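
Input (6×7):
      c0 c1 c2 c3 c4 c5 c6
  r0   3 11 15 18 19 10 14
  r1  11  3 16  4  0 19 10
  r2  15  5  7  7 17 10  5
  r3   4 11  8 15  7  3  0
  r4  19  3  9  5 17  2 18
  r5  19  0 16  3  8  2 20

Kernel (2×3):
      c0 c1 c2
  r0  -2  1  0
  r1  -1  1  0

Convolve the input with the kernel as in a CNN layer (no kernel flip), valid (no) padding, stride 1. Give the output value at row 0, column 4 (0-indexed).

-9

The receptive field on the input at this output position is [19 10 14 / 0 19 10]. Elementwise product with the kernel and sum: 19·-2 + 10·1 + 0·-1 + 19·1.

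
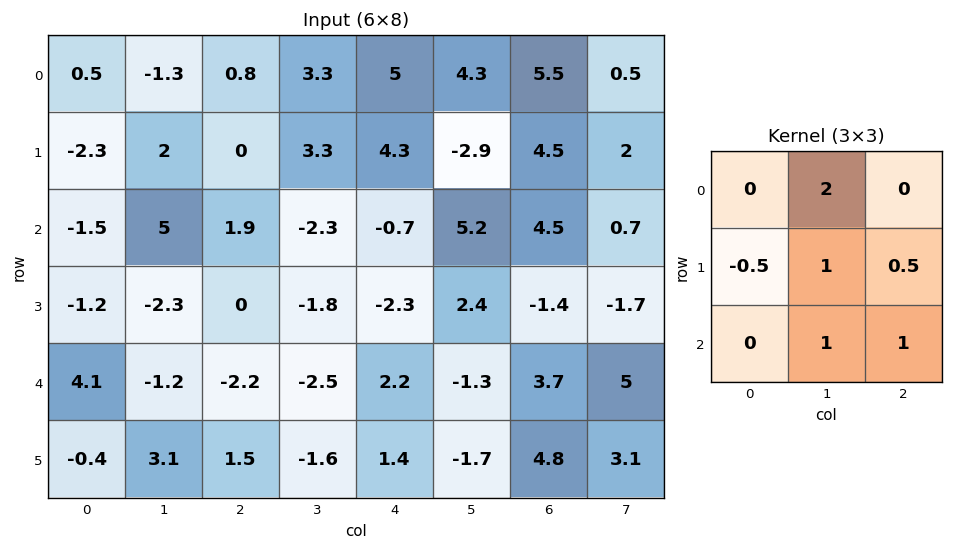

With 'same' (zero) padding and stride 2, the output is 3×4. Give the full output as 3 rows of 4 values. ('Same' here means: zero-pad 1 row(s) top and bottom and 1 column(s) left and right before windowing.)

Output[0,0]: The receptive field on the zero-padded input at this output position is [0 0 0 / 0 0.5 -1.3 / 0 -2.3 2]. Elementwise product with the kernel and sum: 0·2 + 0·-0.5 + 0.5·1 + -1.3·0.5 + -2.3·1 + 2·1.
Output[0,1]: The receptive field on the zero-padded input at this output position is [0 0 0 / -1.3 0.8 3.3 / 2 0 3.3]. Elementwise product with the kernel and sum: 0·2 + -1.3·-0.5 + 0.8·1 + 3.3·0.5 + 0·1 + 3.3·1.

-0.45 6.4 6.9 10.1
-7.1 -3.55 11.75 8.15
3.8 -2.95 -2.1 11.95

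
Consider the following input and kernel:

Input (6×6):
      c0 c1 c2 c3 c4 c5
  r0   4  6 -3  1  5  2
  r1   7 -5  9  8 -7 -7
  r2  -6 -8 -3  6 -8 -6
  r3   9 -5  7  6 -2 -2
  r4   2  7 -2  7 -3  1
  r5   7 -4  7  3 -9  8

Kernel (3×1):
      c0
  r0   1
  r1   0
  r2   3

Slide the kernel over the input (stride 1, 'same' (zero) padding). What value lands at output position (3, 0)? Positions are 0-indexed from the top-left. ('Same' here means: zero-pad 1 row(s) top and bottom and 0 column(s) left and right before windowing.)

0

The receptive field on the zero-padded input at this output position is [-6 / 9 / 2]. Elementwise product with the kernel and sum: -6·1 + 2·3.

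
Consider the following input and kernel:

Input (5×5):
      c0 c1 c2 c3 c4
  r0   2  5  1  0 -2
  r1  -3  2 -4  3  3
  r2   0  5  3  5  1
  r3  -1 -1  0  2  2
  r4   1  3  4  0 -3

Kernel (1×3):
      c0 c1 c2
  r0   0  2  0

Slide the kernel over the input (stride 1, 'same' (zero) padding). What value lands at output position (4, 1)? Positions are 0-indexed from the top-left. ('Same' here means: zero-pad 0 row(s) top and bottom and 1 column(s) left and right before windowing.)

The receptive field on the zero-padded input at this output position is [1 3 4]. Elementwise product with the kernel and sum: 3·2.

6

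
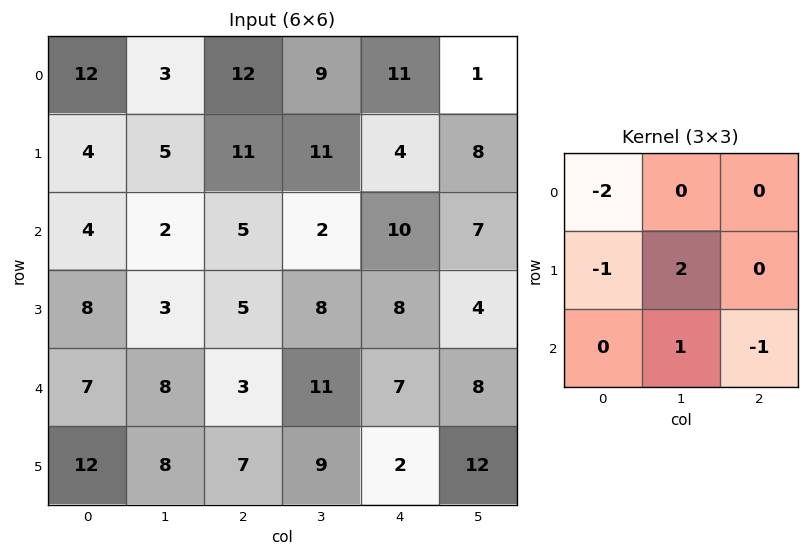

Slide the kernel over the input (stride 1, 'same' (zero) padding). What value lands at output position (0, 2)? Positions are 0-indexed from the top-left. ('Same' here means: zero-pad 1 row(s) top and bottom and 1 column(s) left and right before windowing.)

21

The receptive field on the zero-padded input at this output position is [0 0 0 / 3 12 9 / 5 11 11]. Elementwise product with the kernel and sum: 0·-2 + 3·-1 + 12·2 + 11·1 + 11·-1.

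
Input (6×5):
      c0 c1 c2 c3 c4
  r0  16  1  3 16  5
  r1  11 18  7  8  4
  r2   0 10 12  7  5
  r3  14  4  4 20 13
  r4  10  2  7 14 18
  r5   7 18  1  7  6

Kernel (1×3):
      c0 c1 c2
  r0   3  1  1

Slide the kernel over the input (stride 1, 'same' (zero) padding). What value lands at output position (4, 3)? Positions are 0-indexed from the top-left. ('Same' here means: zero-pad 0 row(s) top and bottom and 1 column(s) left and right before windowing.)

53

The receptive field on the zero-padded input at this output position is [7 14 18]. Elementwise product with the kernel and sum: 7·3 + 14·1 + 18·1.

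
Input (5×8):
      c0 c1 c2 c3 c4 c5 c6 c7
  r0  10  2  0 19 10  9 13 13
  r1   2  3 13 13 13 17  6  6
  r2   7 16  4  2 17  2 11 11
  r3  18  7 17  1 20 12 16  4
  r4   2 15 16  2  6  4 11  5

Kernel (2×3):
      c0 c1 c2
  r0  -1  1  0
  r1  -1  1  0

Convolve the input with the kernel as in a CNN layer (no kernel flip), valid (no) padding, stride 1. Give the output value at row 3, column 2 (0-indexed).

The receptive field on the input at this output position is [17 1 20 / 16 2 6]. Elementwise product with the kernel and sum: 17·-1 + 1·1 + 16·-1 + 2·1.

-30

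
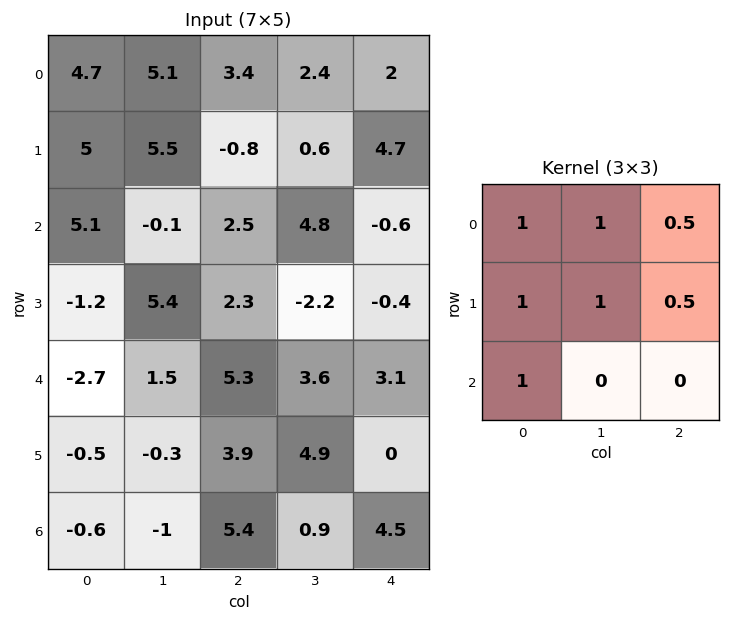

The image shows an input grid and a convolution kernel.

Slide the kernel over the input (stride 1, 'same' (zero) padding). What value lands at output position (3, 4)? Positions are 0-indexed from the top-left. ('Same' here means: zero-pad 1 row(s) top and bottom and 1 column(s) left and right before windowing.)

The receptive field on the zero-padded input at this output position is [4.8 -0.6 0 / -2.2 -0.4 0 / 3.6 3.1 0]. Elementwise product with the kernel and sum: 4.8·1 + -0.6·1 + 0·0.5 + -2.2·1 + -0.4·1 + 0·0.5 + 3.6·1.

5.2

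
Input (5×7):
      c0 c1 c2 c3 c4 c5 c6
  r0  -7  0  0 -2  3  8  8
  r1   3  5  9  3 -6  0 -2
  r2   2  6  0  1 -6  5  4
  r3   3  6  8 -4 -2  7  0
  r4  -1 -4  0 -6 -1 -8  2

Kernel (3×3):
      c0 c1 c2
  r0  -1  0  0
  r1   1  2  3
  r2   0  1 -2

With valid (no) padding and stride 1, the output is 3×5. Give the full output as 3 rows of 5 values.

Output[0,0]: The receptive field on the input at this output position is [-7 0 0 / 3 5 9 / 2 6 0]. Elementwise product with the kernel and sum: -7·-1 + 3·1 + 5·2 + 9·3 + 6·1 + 0·-2.

53 30 10 -23 -18
1 20 -25 -15 29
33 16 -10 27 6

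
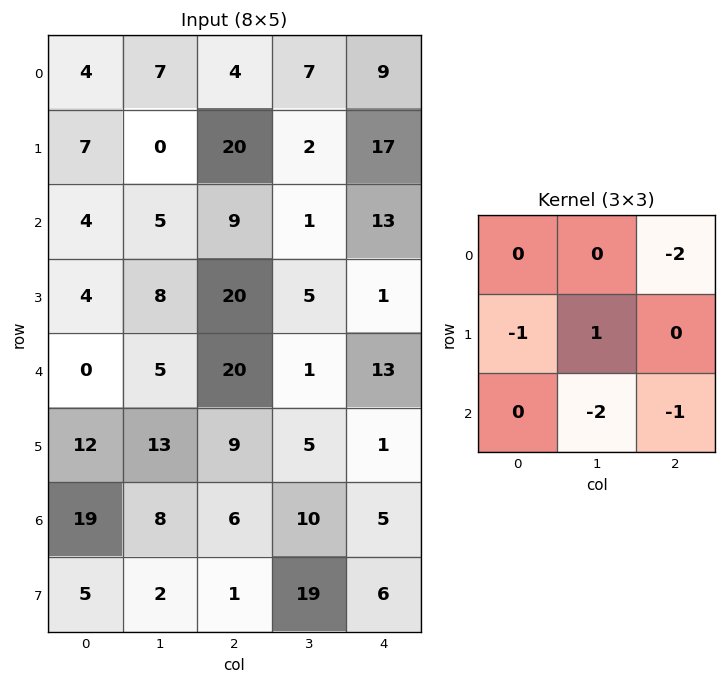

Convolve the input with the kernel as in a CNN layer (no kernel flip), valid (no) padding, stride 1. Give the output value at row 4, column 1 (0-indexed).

The receptive field on the input at this output position is [5 20 1 / 13 9 5 / 8 6 10]. Elementwise product with the kernel and sum: 1·-2 + 13·-1 + 9·1 + 6·-2 + 10·-1.

-28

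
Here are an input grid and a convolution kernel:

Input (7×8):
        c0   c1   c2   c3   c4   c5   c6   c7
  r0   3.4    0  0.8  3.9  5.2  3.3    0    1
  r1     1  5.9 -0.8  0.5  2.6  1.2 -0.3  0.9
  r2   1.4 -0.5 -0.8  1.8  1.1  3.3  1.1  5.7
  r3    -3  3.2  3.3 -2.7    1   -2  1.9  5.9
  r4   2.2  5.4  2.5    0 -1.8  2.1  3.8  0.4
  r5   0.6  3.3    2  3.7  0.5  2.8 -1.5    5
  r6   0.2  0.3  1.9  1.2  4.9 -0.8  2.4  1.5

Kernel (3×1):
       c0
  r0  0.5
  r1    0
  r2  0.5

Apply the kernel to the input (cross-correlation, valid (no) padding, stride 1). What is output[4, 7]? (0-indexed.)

0.95

The receptive field on the input at this output position is [0.4 / 5 / 1.5]. Elementwise product with the kernel and sum: 0.4·0.5 + 1.5·0.5.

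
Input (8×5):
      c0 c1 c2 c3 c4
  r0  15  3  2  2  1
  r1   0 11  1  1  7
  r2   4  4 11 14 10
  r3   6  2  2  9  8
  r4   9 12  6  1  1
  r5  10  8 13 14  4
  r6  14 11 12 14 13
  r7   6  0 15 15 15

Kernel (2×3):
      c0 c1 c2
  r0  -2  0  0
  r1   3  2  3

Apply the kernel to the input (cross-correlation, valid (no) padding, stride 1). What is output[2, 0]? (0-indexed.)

20

The receptive field on the input at this output position is [4 4 11 / 6 2 2]. Elementwise product with the kernel and sum: 4·-2 + 6·3 + 2·2 + 2·3.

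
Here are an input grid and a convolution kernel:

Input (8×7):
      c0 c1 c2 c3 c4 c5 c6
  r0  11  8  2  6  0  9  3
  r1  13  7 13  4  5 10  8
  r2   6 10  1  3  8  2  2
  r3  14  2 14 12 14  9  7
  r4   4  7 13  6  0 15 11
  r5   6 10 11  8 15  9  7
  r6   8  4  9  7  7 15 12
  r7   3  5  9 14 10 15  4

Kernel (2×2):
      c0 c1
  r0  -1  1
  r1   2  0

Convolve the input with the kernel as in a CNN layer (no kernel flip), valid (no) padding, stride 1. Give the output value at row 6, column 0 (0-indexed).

2

The receptive field on the input at this output position is [8 4 / 3 5]. Elementwise product with the kernel and sum: 8·-1 + 4·1 + 3·2.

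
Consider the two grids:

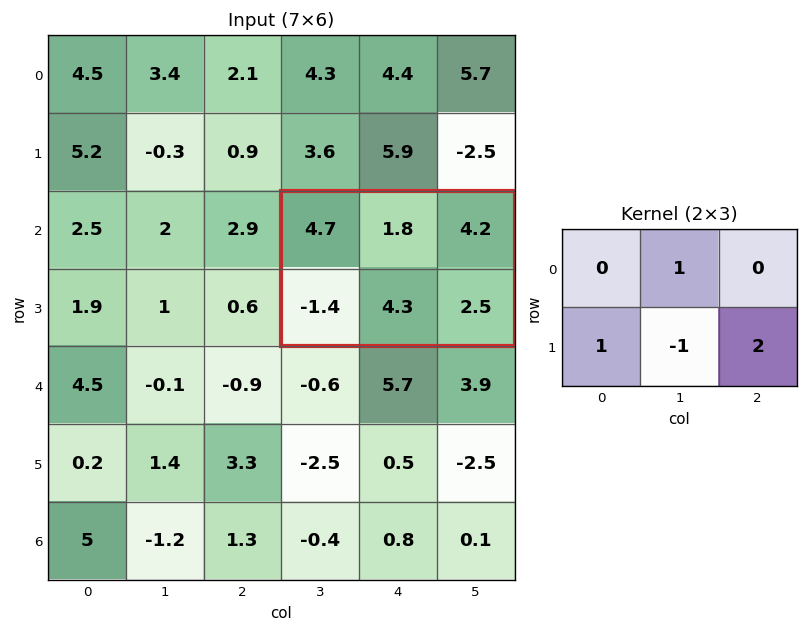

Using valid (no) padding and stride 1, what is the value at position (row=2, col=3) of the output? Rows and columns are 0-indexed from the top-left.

1.1

The receptive field on the input at this output position is [4.7 1.8 4.2 / -1.4 4.3 2.5]. Elementwise product with the kernel and sum: 1.8·1 + -1.4·1 + 4.3·-1 + 2.5·2.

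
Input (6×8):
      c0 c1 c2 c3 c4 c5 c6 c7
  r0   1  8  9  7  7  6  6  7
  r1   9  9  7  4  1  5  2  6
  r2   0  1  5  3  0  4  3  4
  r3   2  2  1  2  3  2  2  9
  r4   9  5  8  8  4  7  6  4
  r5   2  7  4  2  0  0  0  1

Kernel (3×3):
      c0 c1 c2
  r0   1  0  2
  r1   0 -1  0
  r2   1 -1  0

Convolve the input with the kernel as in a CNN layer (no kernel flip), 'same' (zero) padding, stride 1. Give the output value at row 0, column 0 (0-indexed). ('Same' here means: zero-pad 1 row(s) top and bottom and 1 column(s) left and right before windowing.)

The receptive field on the zero-padded input at this output position is [0 0 0 / 0 1 8 / 0 9 9]. Elementwise product with the kernel and sum: 0·1 + 0·2 + 1·-1 + 0·1 + 9·-1.

-10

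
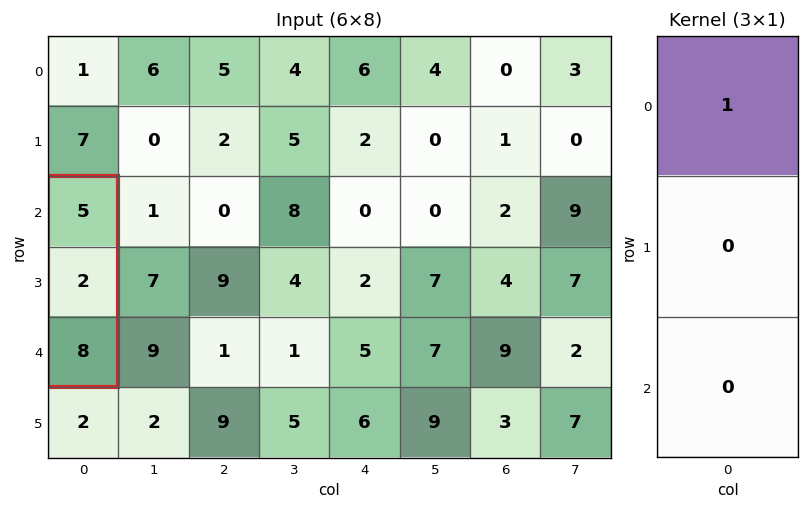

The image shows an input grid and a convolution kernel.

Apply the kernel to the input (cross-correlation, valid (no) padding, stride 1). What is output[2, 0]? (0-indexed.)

The receptive field on the input at this output position is [5 / 2 / 8]. Elementwise product with the kernel and sum: 5·1.

5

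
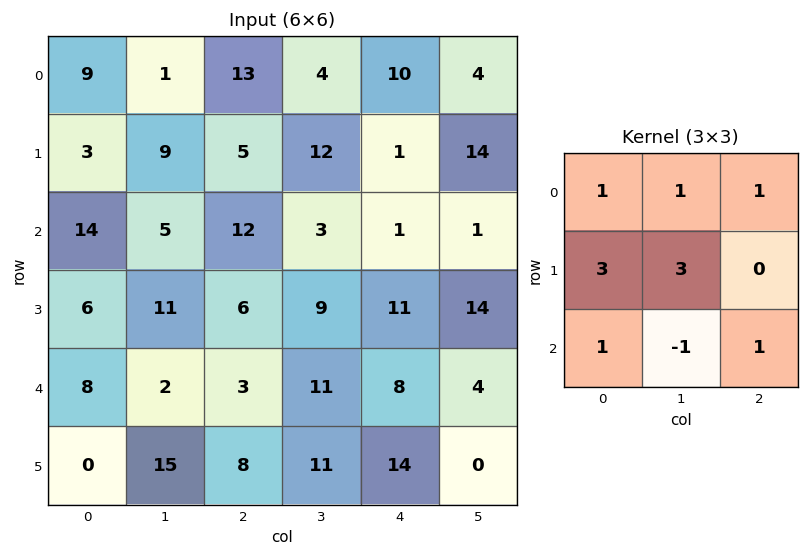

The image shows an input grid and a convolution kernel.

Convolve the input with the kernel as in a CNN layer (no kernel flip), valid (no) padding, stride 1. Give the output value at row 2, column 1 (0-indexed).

The receptive field on the input at this output position is [5 12 3 / 11 6 9 / 2 3 11]. Elementwise product with the kernel and sum: 5·1 + 12·1 + 3·1 + 11·3 + 6·3 + 2·1 + 3·-1 + 11·1.

81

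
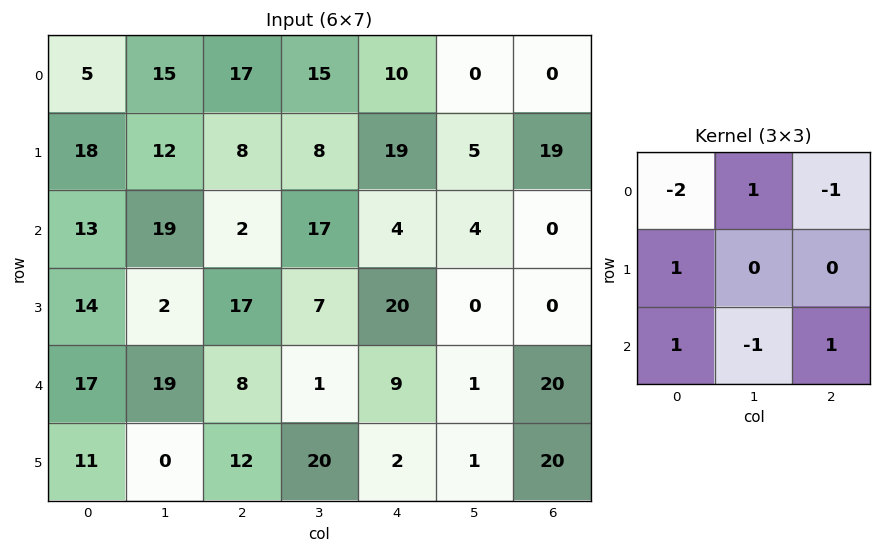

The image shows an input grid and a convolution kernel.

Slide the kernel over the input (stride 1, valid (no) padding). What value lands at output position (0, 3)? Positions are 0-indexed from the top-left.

The receptive field on the input at this output position is [15 10 0 / 8 19 5 / 17 4 4]. Elementwise product with the kernel and sum: 15·-2 + 10·1 + 0·-1 + 8·1 + 17·1 + 4·-1 + 4·1.

5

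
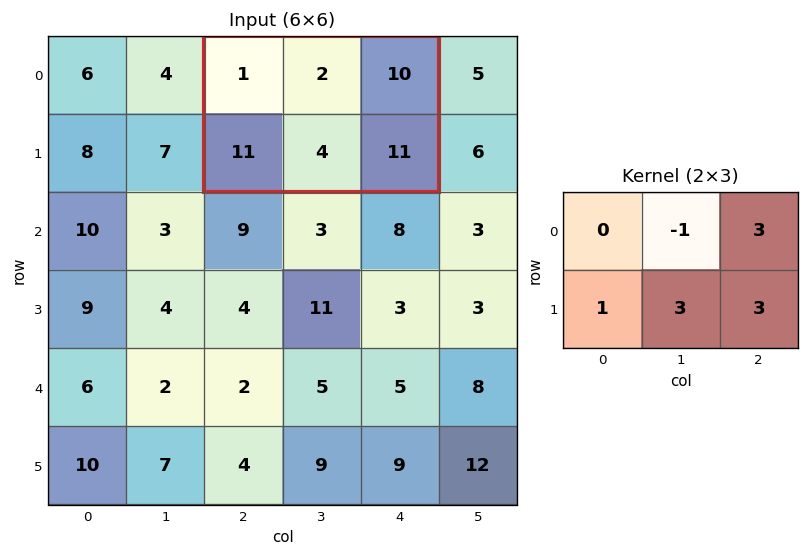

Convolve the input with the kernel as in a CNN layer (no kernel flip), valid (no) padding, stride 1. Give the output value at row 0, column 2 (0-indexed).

The receptive field on the input at this output position is [1 2 10 / 11 4 11]. Elementwise product with the kernel and sum: 2·-1 + 10·3 + 11·1 + 4·3 + 11·3.

84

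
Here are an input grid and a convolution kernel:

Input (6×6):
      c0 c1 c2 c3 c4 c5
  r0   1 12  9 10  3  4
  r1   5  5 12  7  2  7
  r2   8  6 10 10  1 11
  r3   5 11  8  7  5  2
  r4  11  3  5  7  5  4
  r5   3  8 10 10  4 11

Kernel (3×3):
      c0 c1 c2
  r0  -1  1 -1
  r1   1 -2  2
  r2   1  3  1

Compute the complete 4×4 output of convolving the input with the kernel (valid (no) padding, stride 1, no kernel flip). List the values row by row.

Output[0,0]: The receptive field on the input at this output position is [1 12 9 / 5 5 12 / 8 6 10]. Elementwise product with the kernel and sum: 1·-1 + 12·1 + 9·-1 + 5·1 + 5·-2 + 12·2 + 8·1 + 6·3 + 10·1.
Output[0,1]: The receptive field on the input at this output position is [12 9 10 / 5 12 7 / 6 10 10]. Elementwise product with the kernel and sum: 12·-1 + 9·1 + 10·-1 + 5·1 + 12·-2 + 7·2 + 6·1 + 10·3 + 10·1.

57 28 41 30
50 48 19 42
12 28 34 7
50 45 39 34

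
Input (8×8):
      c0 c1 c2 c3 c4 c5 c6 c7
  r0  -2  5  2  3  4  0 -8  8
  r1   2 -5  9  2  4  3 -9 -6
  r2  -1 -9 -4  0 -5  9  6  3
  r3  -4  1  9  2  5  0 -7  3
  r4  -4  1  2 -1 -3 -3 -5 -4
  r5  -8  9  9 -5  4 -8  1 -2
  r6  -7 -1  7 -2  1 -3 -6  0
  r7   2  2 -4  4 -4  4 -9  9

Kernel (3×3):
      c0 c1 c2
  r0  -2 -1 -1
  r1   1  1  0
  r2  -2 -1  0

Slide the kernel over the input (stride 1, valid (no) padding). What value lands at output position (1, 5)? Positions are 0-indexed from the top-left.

31

The receptive field on the input at this output position is [3 -9 -6 / 9 6 3 / 0 -7 3]. Elementwise product with the kernel and sum: 3·-2 + -9·-1 + -6·-1 + 9·1 + 6·1 + 0·-2 + -7·-1.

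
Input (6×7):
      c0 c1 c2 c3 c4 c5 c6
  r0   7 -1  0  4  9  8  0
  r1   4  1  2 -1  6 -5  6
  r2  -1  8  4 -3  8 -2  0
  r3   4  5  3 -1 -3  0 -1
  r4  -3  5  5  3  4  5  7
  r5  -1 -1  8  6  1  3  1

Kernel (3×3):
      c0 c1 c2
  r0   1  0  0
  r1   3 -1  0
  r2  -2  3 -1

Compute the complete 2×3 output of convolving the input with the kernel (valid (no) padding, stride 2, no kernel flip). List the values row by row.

40 -18 10
22 9 -1

Output[0,0]: The receptive field on the input at this output position is [7 -1 0 / 4 1 2 / -1 8 4]. Elementwise product with the kernel and sum: 7·1 + 4·3 + 1·-1 + -1·-2 + 8·3 + 4·-1.
Output[0,1]: The receptive field on the input at this output position is [0 4 9 / 2 -1 6 / 4 -3 8]. Elementwise product with the kernel and sum: 0·1 + 2·3 + -1·-1 + 4·-2 + -3·3 + 8·-1.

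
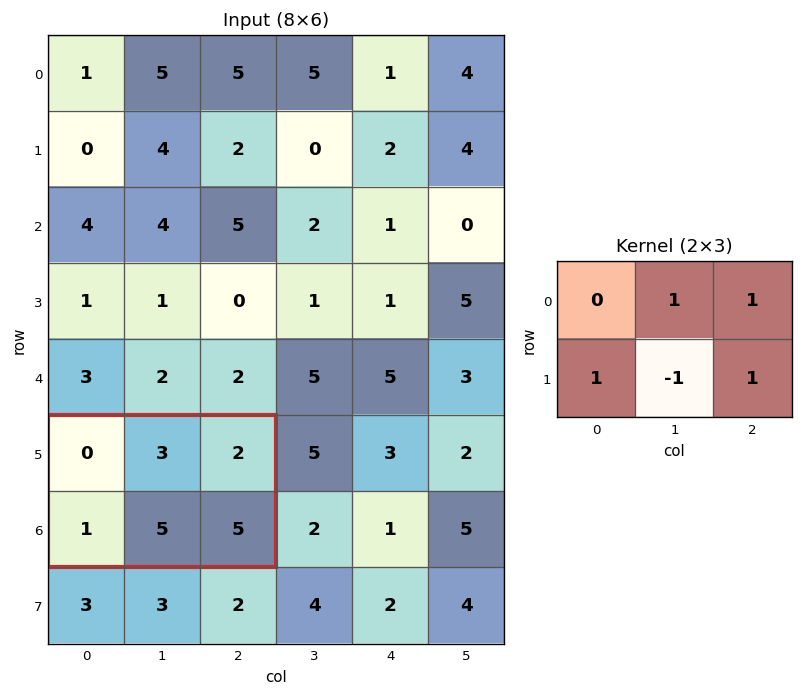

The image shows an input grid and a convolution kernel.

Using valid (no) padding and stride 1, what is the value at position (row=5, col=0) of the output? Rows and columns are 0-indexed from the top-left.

The receptive field on the input at this output position is [0 3 2 / 1 5 5]. Elementwise product with the kernel and sum: 3·1 + 2·1 + 1·1 + 5·-1 + 5·1.

6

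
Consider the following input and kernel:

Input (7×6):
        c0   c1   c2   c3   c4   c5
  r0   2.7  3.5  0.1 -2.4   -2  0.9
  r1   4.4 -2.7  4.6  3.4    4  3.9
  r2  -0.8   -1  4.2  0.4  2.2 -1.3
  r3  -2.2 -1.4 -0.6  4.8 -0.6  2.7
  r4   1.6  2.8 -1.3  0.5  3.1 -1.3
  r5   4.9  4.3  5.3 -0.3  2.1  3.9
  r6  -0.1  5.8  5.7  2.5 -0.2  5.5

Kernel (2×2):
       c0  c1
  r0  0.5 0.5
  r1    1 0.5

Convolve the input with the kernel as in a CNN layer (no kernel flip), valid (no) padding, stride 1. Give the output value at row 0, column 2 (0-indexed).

The receptive field on the input at this output position is [0.1 -2.4 / 4.6 3.4]. Elementwise product with the kernel and sum: 0.1·0.5 + -2.4·0.5 + 4.6·1 + 3.4·0.5.

5.15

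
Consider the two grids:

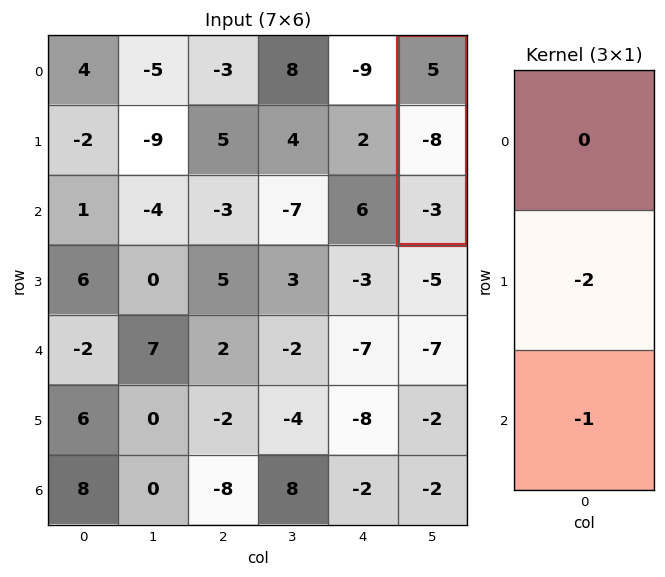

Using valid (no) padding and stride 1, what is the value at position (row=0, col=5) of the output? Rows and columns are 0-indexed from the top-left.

19

The receptive field on the input at this output position is [5 / -8 / -3]. Elementwise product with the kernel and sum: -8·-2 + -3·-1.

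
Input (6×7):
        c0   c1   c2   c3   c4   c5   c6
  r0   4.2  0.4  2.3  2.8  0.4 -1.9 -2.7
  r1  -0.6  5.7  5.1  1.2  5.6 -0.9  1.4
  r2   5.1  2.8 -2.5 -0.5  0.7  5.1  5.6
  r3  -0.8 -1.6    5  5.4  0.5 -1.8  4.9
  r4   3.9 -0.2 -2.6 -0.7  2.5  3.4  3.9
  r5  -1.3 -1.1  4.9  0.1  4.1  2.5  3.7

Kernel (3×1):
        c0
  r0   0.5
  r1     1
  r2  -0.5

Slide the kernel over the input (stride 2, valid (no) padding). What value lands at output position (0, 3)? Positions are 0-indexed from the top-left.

-2.75

The receptive field on the input at this output position is [-2.7 / 1.4 / 5.6]. Elementwise product with the kernel and sum: -2.7·0.5 + 1.4·1 + 5.6·-0.5.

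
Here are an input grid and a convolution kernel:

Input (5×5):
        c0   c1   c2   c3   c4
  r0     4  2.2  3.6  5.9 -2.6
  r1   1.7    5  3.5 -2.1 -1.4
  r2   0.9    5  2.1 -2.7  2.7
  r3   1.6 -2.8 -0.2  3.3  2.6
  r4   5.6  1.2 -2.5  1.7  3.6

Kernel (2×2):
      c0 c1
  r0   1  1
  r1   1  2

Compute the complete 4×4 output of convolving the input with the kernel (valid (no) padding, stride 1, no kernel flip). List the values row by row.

17.9 17.8 8.8 -1.6
17.6 17.7 -1.9 -0.8
1.9 3.9 5.8 8.5
6.8 -6.8 4 14.8

Output[0,0]: The receptive field on the input at this output position is [4 2.2 / 1.7 5]. Elementwise product with the kernel and sum: 4·1 + 2.2·1 + 1.7·1 + 5·2.
Output[0,1]: The receptive field on the input at this output position is [2.2 3.6 / 5 3.5]. Elementwise product with the kernel and sum: 2.2·1 + 3.6·1 + 5·1 + 3.5·2.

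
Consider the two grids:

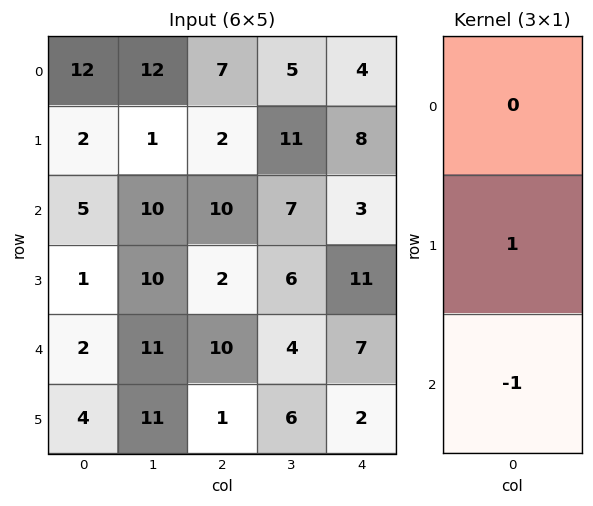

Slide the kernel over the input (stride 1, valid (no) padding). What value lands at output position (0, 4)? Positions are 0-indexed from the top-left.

The receptive field on the input at this output position is [4 / 8 / 3]. Elementwise product with the kernel and sum: 8·1 + 3·-1.

5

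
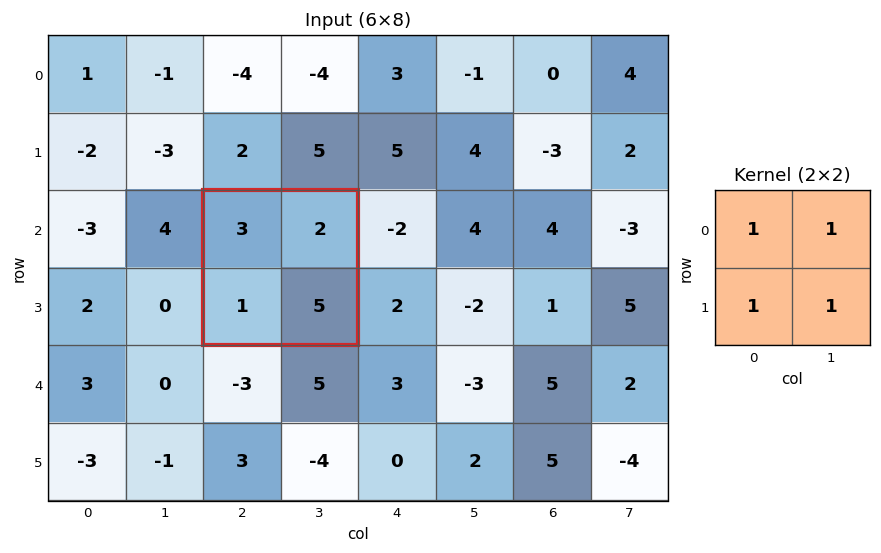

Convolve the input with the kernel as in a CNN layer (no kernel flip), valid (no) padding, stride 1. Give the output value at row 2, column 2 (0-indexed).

The receptive field on the input at this output position is [3 2 / 1 5]. Elementwise product with the kernel and sum: 3·1 + 2·1 + 1·1 + 5·1.

11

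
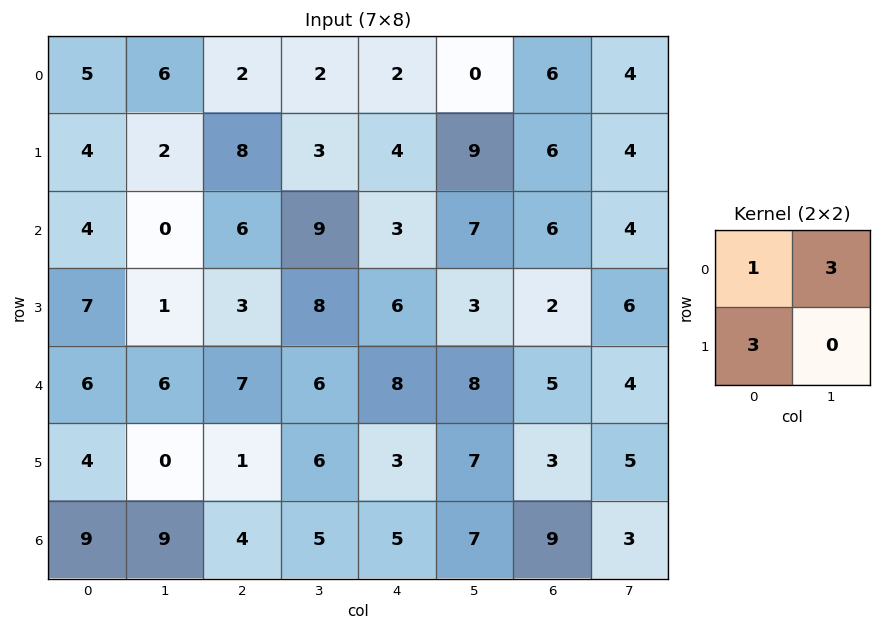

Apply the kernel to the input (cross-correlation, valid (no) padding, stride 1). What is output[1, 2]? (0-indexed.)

The receptive field on the input at this output position is [8 3 / 6 9]. Elementwise product with the kernel and sum: 8·1 + 3·3 + 6·3.

35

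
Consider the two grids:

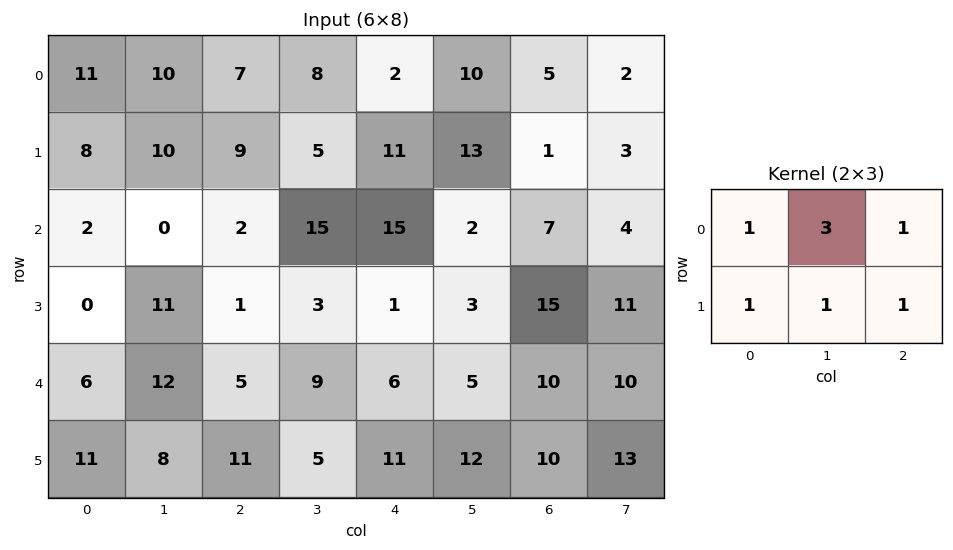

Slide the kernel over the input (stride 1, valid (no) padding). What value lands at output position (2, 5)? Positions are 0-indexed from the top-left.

The receptive field on the input at this output position is [2 7 4 / 3 15 11]. Elementwise product with the kernel and sum: 2·1 + 7·3 + 4·1 + 3·1 + 15·1 + 11·1.

56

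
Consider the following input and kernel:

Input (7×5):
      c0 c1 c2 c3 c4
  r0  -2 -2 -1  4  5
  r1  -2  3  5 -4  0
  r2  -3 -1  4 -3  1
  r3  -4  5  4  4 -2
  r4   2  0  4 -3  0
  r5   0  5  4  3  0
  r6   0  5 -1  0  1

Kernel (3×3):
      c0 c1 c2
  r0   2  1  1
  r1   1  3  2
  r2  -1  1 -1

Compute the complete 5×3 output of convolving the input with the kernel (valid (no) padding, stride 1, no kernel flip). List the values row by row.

Output[0,0]: The receptive field on the input at this output position is [-2 -2 -1 / -2 3 5 / -3 -1 4]. Elementwise product with the kernel and sum: -2·2 + -2·1 + -1·1 + -2·1 + 3·3 + 5·2 + -3·-1 + -1·1 + 4·-1.

8 17 -8
11 7 5
10 31 11
12 20 4
37 18 18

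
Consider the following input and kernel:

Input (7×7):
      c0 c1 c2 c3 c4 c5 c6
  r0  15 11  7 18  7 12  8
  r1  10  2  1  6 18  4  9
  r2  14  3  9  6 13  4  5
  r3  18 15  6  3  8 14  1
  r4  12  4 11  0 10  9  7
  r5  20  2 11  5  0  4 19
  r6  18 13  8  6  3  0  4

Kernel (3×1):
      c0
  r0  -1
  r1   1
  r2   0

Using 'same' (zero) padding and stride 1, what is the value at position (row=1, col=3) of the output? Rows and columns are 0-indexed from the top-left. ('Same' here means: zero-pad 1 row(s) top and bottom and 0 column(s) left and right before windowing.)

The receptive field on the zero-padded input at this output position is [18 / 6 / 6]. Elementwise product with the kernel and sum: 18·-1 + 6·1.

-12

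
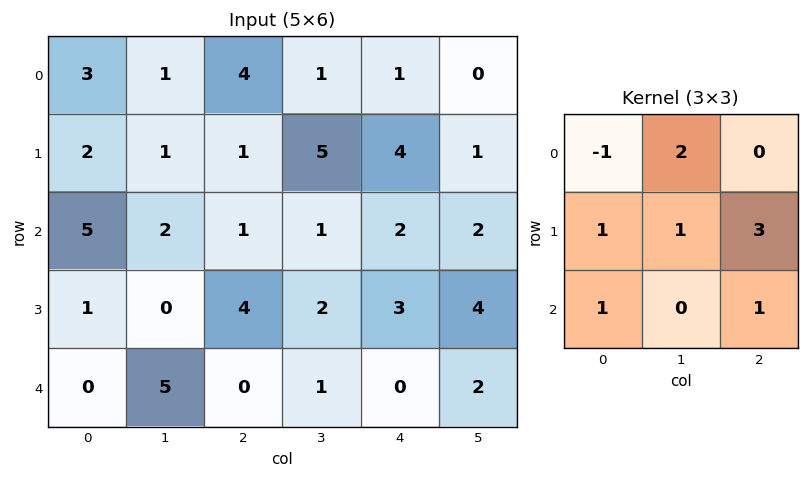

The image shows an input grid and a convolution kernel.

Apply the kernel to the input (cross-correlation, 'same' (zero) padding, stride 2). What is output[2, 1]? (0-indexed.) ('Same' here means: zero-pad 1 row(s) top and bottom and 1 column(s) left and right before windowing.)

16

The receptive field on the zero-padded input at this output position is [0 4 2 / 5 0 1 / 0 0 0]. Elementwise product with the kernel and sum: 0·-1 + 4·2 + 5·1 + 0·1 + 1·3 + 0·1 + 0·1.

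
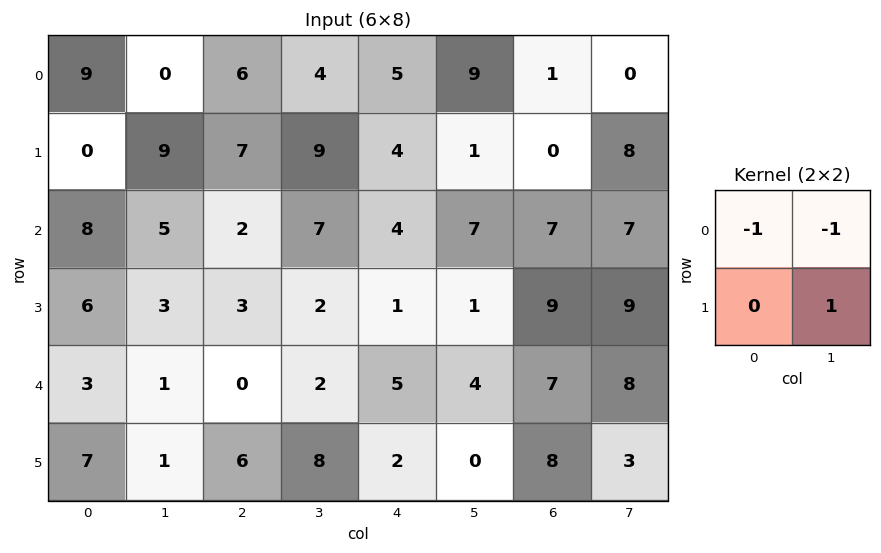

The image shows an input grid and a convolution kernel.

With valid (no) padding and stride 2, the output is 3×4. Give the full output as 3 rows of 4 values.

Output[0,0]: The receptive field on the input at this output position is [9 0 / 0 9]. Elementwise product with the kernel and sum: 9·-1 + 0·-1 + 9·1.

0 -1 -13 7
-10 -7 -10 -5
-3 6 -9 -12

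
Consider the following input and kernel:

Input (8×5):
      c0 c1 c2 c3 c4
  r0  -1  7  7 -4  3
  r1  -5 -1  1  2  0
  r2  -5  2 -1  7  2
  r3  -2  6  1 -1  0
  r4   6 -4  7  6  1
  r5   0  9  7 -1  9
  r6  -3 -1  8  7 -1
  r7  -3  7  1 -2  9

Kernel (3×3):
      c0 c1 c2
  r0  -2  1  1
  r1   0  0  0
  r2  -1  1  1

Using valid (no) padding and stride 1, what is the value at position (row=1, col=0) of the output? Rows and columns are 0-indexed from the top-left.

19

The receptive field on the input at this output position is [-5 -1 1 / -5 2 -1 / -2 6 1]. Elementwise product with the kernel and sum: -5·-2 + -1·1 + 1·1 + -2·-1 + 6·1 + 1·1.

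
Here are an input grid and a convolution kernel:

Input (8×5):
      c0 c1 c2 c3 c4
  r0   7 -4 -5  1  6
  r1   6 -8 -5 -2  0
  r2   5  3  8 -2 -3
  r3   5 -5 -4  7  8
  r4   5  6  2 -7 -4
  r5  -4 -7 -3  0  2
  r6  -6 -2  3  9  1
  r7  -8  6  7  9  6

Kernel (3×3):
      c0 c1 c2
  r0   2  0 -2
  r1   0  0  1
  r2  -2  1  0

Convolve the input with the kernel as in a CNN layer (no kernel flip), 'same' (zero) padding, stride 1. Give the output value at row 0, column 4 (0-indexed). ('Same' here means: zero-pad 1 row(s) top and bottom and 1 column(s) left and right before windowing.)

4

The receptive field on the zero-padded input at this output position is [0 0 0 / 1 6 0 / -2 0 0]. Elementwise product with the kernel and sum: 0·2 + 0·-2 + 0·1 + -2·-2 + 0·1.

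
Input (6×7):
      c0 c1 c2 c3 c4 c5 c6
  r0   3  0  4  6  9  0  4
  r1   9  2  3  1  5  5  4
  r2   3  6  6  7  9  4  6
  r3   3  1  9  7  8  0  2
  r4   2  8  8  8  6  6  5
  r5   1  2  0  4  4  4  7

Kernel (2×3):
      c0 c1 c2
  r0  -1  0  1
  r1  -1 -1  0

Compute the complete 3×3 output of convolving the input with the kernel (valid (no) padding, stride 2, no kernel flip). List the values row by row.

-10 1 -15
-1 -13 -11
3 -6 -9

Output[0,0]: The receptive field on the input at this output position is [3 0 4 / 9 2 3]. Elementwise product with the kernel and sum: 3·-1 + 4·1 + 9·-1 + 2·-1.
Output[0,1]: The receptive field on the input at this output position is [4 6 9 / 3 1 5]. Elementwise product with the kernel and sum: 4·-1 + 9·1 + 3·-1 + 1·-1.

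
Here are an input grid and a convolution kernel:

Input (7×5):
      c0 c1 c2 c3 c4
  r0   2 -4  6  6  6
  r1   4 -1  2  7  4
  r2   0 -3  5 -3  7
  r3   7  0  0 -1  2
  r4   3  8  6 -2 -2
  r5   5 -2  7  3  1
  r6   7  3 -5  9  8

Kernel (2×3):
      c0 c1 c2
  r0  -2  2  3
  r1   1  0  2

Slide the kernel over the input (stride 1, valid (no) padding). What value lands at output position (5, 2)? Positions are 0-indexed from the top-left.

6

The receptive field on the input at this output position is [7 3 1 / -5 9 8]. Elementwise product with the kernel and sum: 7·-2 + 3·2 + 1·3 + -5·1 + 8·2.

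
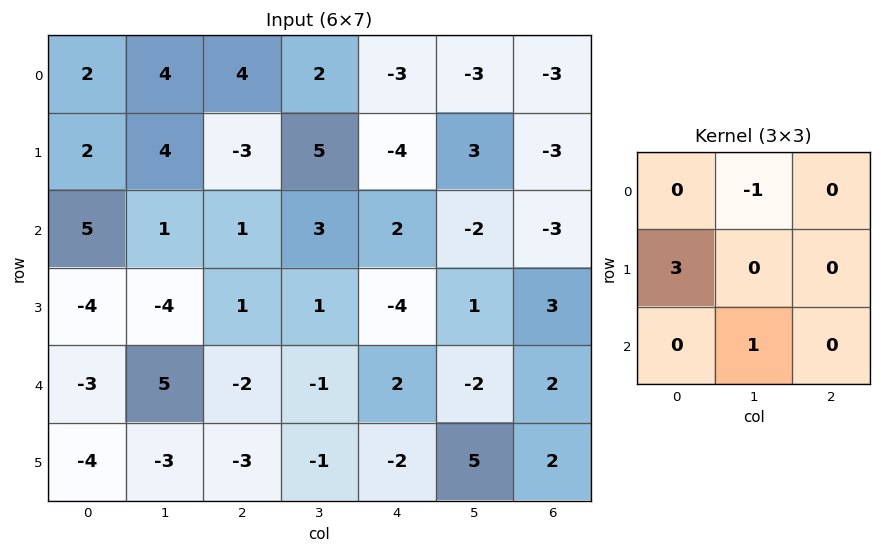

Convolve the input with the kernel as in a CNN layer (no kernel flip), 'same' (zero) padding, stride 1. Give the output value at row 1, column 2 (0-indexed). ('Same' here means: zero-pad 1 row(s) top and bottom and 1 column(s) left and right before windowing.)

9

The receptive field on the zero-padded input at this output position is [4 4 2 / 4 -3 5 / 1 1 3]. Elementwise product with the kernel and sum: 4·-1 + 4·3 + 1·1.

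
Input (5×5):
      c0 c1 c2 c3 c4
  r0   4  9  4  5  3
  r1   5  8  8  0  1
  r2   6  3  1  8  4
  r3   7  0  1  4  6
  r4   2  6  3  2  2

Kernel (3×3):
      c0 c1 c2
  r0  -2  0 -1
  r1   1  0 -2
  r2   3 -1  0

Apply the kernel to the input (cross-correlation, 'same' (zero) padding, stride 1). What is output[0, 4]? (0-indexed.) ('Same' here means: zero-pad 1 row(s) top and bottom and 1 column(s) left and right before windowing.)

4

The receptive field on the zero-padded input at this output position is [0 0 0 / 5 3 0 / 0 1 0]. Elementwise product with the kernel and sum: 0·-2 + 0·-1 + 5·1 + 0·-2 + 0·3 + 1·-1.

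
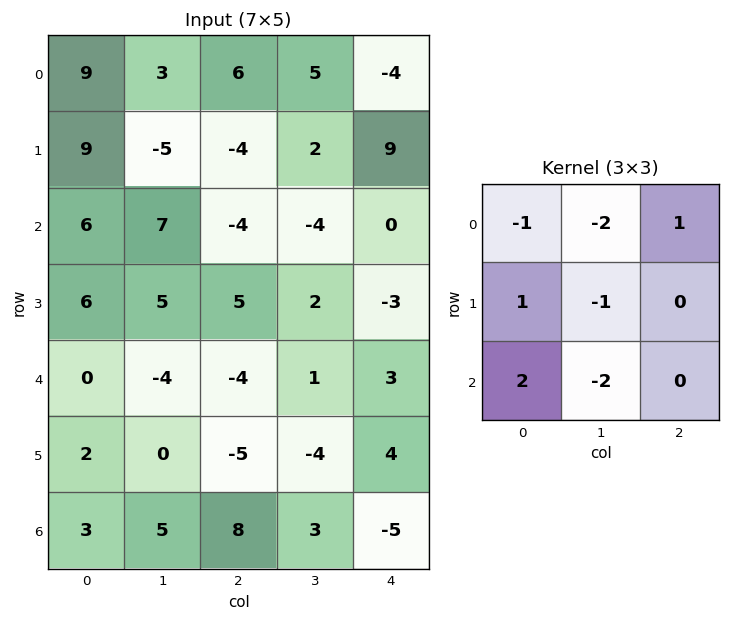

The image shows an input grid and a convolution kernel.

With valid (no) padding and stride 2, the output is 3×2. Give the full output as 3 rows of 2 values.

3 -26
-15 5
2 14

Output[0,0]: The receptive field on the input at this output position is [9 3 6 / 9 -5 -4 / 6 7 -4]. Elementwise product with the kernel and sum: 9·-1 + 3·-2 + 6·1 + 9·1 + -5·-1 + 6·2 + 7·-2.
Output[0,1]: The receptive field on the input at this output position is [6 5 -4 / -4 2 9 / -4 -4 0]. Elementwise product with the kernel and sum: 6·-1 + 5·-2 + -4·1 + -4·1 + 2·-1 + -4·2 + -4·-2.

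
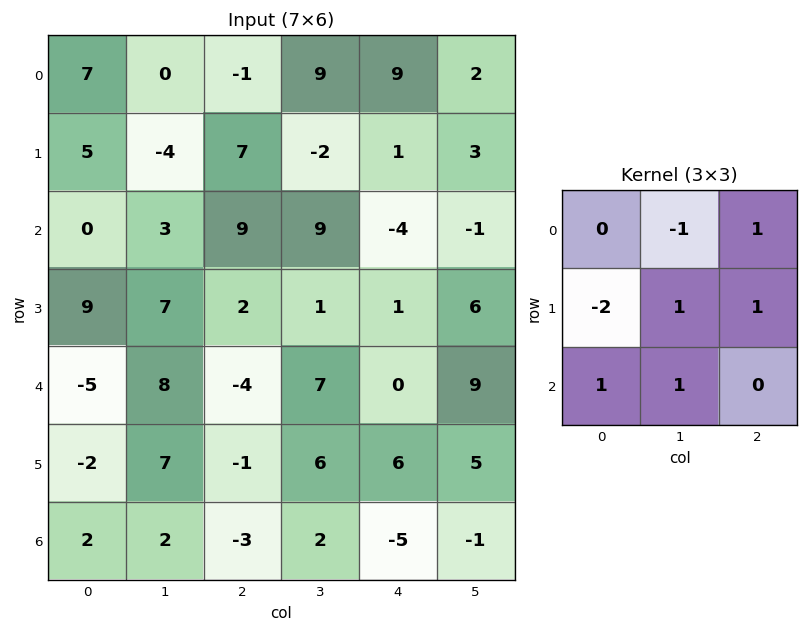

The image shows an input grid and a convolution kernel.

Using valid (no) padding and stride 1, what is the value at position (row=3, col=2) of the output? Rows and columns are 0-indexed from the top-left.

20

The receptive field on the input at this output position is [2 1 1 / -4 7 0 / -1 6 6]. Elementwise product with the kernel and sum: 1·-1 + 1·1 + -4·-2 + 7·1 + 0·1 + -1·1 + 6·1.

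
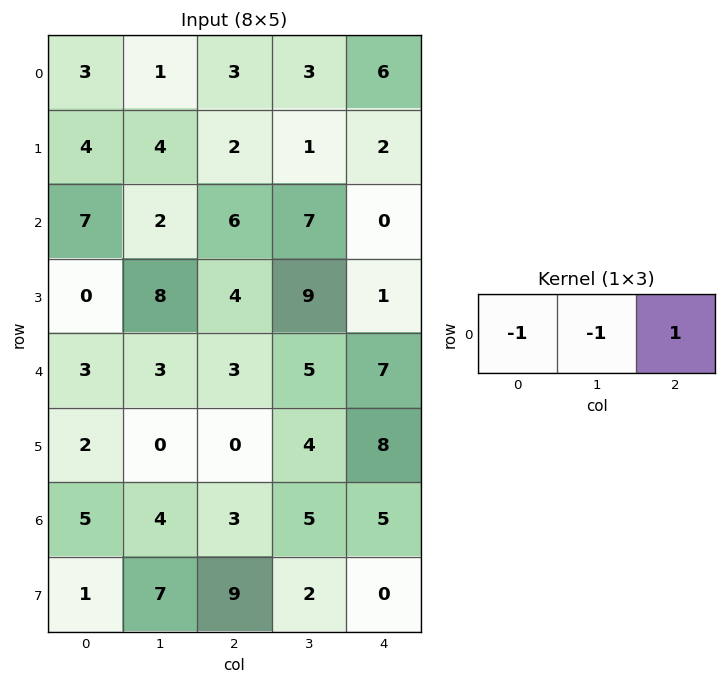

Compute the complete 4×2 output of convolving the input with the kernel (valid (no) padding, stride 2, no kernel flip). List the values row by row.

-1 0
-3 -13
-3 -1
-6 -3

Output[0,0]: The receptive field on the input at this output position is [3 1 3]. Elementwise product with the kernel and sum: 3·-1 + 1·-1 + 3·1.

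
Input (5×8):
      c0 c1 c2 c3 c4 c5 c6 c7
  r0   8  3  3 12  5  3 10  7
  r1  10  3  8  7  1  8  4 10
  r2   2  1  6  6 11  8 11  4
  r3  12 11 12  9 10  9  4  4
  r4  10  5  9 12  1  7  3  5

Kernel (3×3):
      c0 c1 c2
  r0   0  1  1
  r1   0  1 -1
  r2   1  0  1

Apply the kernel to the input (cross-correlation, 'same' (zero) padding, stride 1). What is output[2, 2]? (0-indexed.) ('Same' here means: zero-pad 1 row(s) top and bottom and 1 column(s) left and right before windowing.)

The receptive field on the zero-padded input at this output position is [3 8 7 / 1 6 6 / 11 12 9]. Elementwise product with the kernel and sum: 8·1 + 7·1 + 6·1 + 6·-1 + 11·1 + 9·1.

35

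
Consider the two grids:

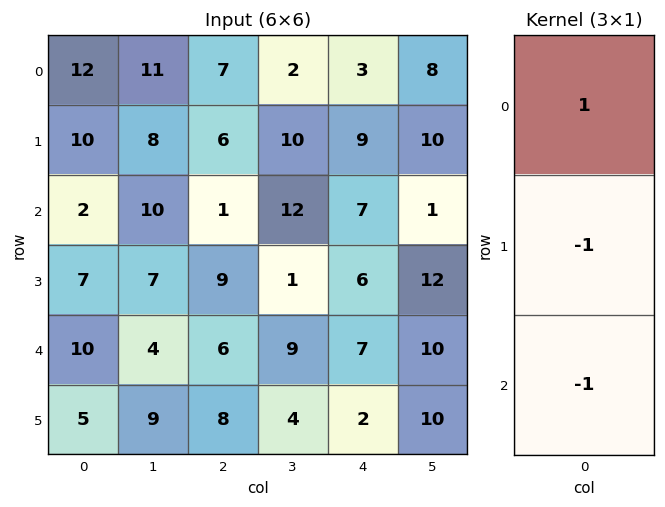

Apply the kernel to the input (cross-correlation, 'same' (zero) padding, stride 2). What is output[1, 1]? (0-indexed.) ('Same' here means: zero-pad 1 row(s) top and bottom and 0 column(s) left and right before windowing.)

The receptive field on the zero-padded input at this output position is [6 / 1 / 9]. Elementwise product with the kernel and sum: 6·1 + 1·-1 + 9·-1.

-4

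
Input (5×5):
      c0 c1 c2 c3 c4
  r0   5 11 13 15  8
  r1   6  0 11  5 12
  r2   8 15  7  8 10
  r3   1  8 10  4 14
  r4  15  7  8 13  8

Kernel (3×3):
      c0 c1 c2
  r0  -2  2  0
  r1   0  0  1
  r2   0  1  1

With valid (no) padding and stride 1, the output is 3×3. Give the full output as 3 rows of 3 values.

45 24 34
13 44 16
39 9 37

Output[0,0]: The receptive field on the input at this output position is [5 11 13 / 6 0 11 / 8 15 7]. Elementwise product with the kernel and sum: 5·-2 + 11·2 + 11·1 + 15·1 + 7·1.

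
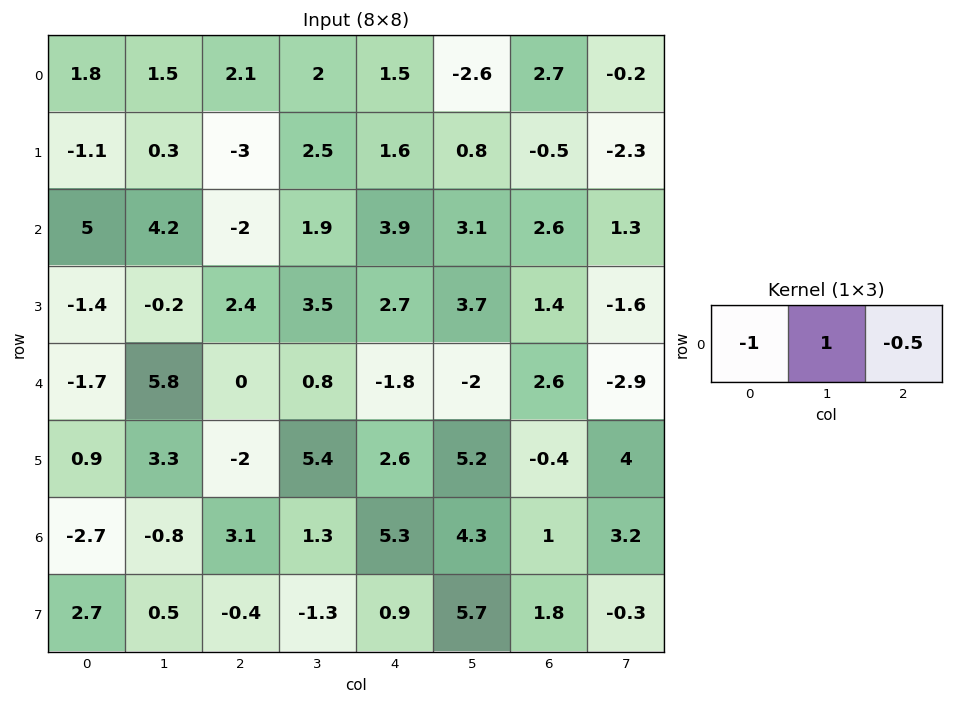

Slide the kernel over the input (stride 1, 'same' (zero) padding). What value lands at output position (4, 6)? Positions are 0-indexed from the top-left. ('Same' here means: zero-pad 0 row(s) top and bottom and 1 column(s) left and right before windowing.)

6.05

The receptive field on the zero-padded input at this output position is [-2 2.6 -2.9]. Elementwise product with the kernel and sum: -2·-1 + 2.6·1 + -2.9·-0.5.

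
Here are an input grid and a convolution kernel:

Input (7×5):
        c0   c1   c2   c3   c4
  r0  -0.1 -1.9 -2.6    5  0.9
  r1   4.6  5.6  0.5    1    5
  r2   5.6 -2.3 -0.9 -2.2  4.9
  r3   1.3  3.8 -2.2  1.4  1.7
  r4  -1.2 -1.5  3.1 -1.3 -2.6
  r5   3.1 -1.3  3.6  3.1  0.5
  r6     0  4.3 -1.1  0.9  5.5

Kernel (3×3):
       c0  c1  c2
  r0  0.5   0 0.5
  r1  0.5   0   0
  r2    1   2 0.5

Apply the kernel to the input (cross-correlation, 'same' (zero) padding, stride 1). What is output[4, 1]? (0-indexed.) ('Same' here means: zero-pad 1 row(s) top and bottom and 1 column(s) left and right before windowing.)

The receptive field on the zero-padded input at this output position is [1.3 3.8 -2.2 / -1.2 -1.5 3.1 / 3.1 -1.3 3.6]. Elementwise product with the kernel and sum: 1.3·0.5 + -2.2·0.5 + -1.2·0.5 + 3.1·1 + -1.3·2 + 3.6·0.5.

1.25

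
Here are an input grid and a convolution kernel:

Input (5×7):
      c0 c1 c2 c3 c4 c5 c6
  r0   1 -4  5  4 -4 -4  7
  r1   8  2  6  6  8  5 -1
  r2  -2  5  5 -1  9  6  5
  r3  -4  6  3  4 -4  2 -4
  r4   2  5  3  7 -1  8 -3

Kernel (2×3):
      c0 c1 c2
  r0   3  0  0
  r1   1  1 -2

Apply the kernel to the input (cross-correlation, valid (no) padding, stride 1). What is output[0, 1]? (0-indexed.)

The receptive field on the input at this output position is [-4 5 4 / 2 6 6]. Elementwise product with the kernel and sum: -4·3 + 2·1 + 6·1 + 6·-2.

-16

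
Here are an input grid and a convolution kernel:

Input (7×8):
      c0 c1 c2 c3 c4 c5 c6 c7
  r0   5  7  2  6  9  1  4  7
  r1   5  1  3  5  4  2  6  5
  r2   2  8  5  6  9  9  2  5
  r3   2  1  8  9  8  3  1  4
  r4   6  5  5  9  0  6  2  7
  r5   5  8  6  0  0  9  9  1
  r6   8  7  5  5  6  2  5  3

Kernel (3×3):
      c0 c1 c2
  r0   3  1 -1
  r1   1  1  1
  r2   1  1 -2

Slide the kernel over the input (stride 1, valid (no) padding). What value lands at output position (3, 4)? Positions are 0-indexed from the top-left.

The receptive field on the input at this output position is [8 3 1 / 0 6 2 / 0 9 9]. Elementwise product with the kernel and sum: 8·3 + 3·1 + 1·-1 + 0·1 + 6·1 + 2·1 + 0·1 + 9·1 + 9·-2.

25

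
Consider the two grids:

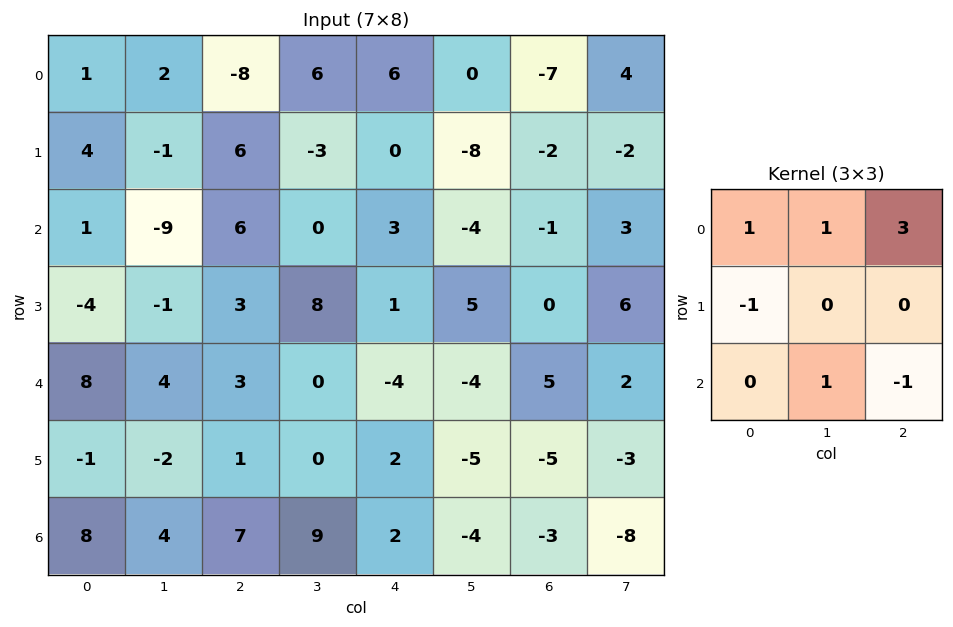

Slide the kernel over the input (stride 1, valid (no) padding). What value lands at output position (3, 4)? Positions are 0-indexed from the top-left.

The receptive field on the input at this output position is [1 5 0 / -4 -4 5 / 2 -5 -5]. Elementwise product with the kernel and sum: 1·1 + 5·1 + 0·3 + -4·-1 + -5·1 + -5·-1.

10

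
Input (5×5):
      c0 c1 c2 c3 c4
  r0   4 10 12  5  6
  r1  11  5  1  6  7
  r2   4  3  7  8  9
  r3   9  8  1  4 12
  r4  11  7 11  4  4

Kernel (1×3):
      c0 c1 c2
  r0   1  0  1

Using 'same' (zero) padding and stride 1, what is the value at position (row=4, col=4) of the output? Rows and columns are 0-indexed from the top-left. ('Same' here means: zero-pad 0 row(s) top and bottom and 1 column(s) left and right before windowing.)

4

The receptive field on the zero-padded input at this output position is [4 4 0]. Elementwise product with the kernel and sum: 4·1 + 0·1.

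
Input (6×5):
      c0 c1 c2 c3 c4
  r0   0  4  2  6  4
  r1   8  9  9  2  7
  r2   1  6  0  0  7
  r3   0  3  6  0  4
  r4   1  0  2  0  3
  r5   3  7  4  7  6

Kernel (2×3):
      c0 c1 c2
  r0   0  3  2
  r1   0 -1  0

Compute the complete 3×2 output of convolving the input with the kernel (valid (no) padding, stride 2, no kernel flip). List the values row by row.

7 24
15 14
-3 -1

Output[0,0]: The receptive field on the input at this output position is [0 4 2 / 8 9 9]. Elementwise product with the kernel and sum: 4·3 + 2·2 + 9·-1.
Output[0,1]: The receptive field on the input at this output position is [2 6 4 / 9 2 7]. Elementwise product with the kernel and sum: 6·3 + 4·2 + 2·-1.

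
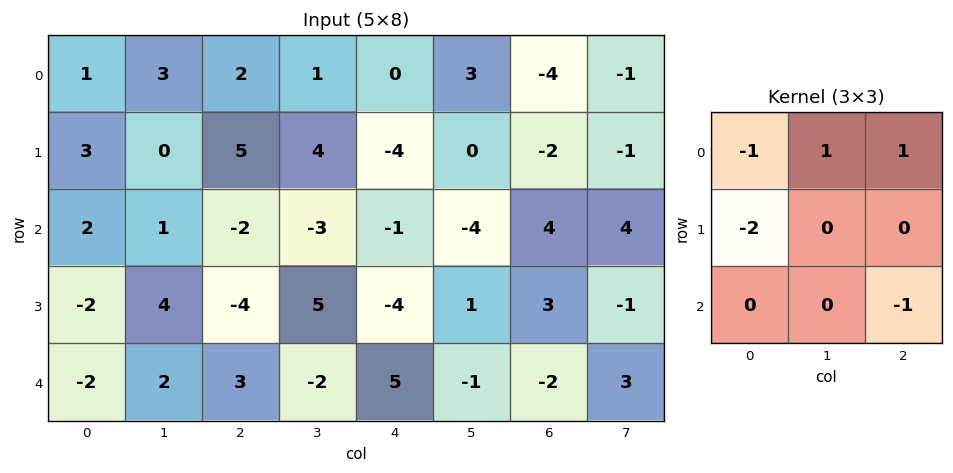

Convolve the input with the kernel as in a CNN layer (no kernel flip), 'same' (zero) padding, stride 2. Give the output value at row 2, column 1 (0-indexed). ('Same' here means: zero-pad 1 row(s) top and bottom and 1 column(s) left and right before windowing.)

The receptive field on the zero-padded input at this output position is [4 -4 5 / 2 3 -2 / 0 0 0]. Elementwise product with the kernel and sum: 4·-1 + -4·1 + 5·1 + 2·-2 + 0·-1.

-7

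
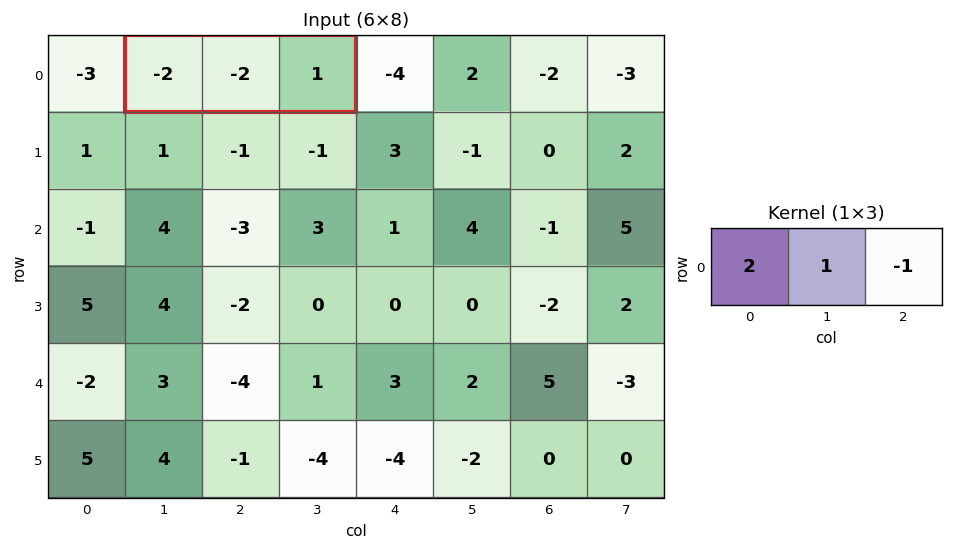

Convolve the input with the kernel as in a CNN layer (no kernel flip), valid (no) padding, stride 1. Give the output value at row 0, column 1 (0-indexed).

The receptive field on the input at this output position is [-2 -2 1]. Elementwise product with the kernel and sum: -2·2 + -2·1 + 1·-1.

-7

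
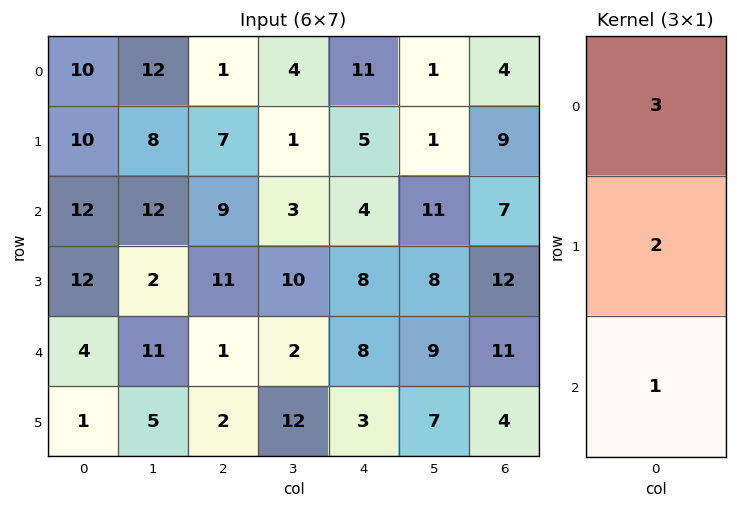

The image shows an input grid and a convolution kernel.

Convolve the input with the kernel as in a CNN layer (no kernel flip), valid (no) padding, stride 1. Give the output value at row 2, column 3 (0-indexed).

31

The receptive field on the input at this output position is [3 / 10 / 2]. Elementwise product with the kernel and sum: 3·3 + 10·2 + 2·1.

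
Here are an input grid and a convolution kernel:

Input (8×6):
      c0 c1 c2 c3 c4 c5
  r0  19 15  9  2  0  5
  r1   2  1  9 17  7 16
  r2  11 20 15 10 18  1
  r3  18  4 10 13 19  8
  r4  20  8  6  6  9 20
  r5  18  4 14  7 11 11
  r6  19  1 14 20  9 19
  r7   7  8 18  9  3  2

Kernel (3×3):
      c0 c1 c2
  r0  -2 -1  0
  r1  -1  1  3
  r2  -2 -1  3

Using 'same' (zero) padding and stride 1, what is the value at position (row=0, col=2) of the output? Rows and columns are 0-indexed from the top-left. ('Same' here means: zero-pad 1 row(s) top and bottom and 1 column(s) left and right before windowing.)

40

The receptive field on the zero-padded input at this output position is [0 0 0 / 15 9 2 / 1 9 17]. Elementwise product with the kernel and sum: 0·-2 + 0·-1 + 15·-1 + 9·1 + 2·3 + 1·-2 + 9·-1 + 17·3.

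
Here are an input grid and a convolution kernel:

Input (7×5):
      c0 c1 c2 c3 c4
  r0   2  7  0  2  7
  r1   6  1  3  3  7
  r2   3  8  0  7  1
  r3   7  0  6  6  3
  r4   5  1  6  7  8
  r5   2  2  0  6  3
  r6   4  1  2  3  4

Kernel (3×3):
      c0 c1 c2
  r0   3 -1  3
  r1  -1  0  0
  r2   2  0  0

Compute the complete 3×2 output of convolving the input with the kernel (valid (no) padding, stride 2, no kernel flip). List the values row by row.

-1 16
4 2
38 39

Output[0,0]: The receptive field on the input at this output position is [2 7 0 / 6 1 3 / 3 8 0]. Elementwise product with the kernel and sum: 2·3 + 7·-1 + 0·3 + 6·-1 + 3·2.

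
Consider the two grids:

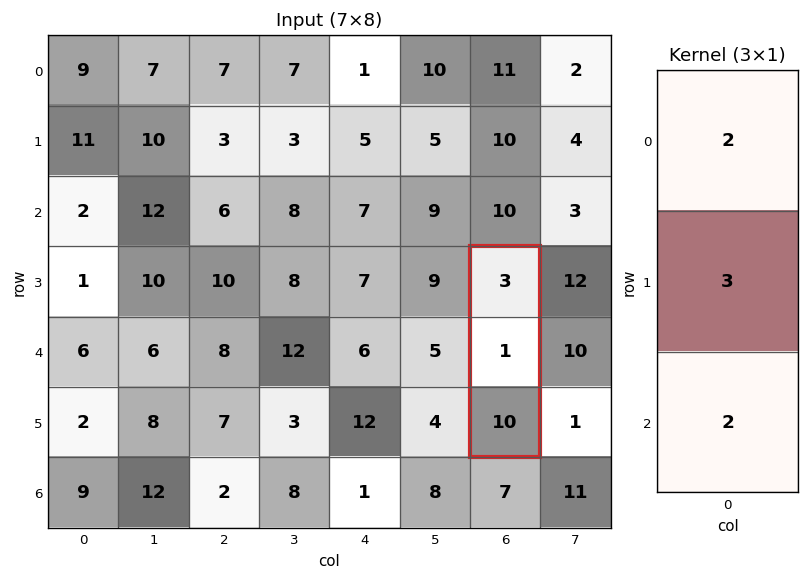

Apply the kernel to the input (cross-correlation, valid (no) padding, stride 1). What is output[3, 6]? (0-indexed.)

29

The receptive field on the input at this output position is [3 / 1 / 10]. Elementwise product with the kernel and sum: 3·2 + 1·3 + 10·2.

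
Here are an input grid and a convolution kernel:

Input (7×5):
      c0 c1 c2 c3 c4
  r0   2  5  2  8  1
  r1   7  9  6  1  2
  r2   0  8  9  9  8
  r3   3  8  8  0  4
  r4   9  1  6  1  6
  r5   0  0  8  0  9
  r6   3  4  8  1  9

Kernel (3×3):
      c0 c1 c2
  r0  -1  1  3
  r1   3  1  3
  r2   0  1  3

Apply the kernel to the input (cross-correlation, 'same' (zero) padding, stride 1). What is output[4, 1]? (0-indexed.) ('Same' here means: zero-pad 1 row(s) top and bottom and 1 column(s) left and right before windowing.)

The receptive field on the zero-padded input at this output position is [3 8 8 / 9 1 6 / 0 0 8]. Elementwise product with the kernel and sum: 3·-1 + 8·1 + 8·3 + 9·3 + 1·1 + 6·3 + 0·1 + 8·3.

99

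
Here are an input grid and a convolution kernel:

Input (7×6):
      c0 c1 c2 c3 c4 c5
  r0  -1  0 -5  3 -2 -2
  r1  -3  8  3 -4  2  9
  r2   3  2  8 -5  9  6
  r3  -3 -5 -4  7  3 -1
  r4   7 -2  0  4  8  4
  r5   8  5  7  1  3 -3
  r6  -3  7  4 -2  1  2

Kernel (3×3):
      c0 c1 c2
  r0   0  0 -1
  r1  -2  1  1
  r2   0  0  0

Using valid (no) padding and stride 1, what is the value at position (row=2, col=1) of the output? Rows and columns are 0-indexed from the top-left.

The receptive field on the input at this output position is [2 8 -5 / -5 -4 7 / -2 0 4]. Elementwise product with the kernel and sum: -5·-1 + -5·-2 + -4·1 + 7·1.

18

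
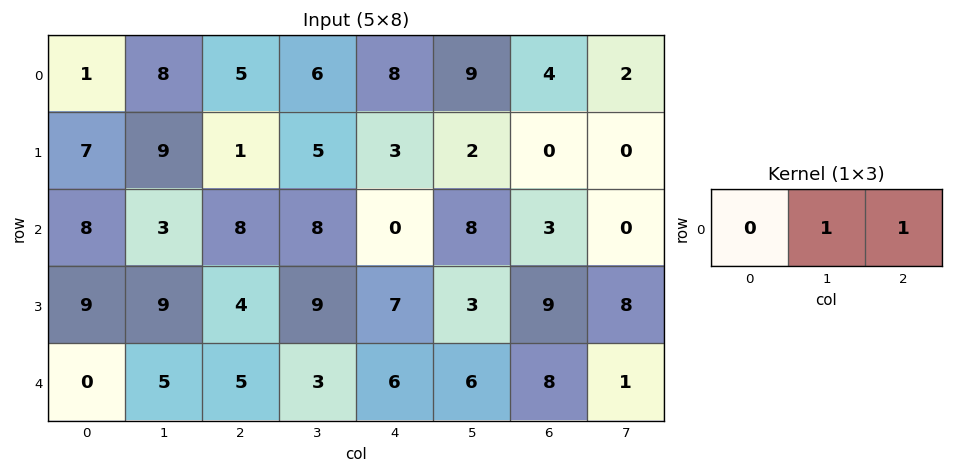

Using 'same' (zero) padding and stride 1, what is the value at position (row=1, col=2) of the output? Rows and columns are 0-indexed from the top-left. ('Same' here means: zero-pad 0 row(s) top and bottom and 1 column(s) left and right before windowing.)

The receptive field on the zero-padded input at this output position is [9 1 5]. Elementwise product with the kernel and sum: 1·1 + 5·1.

6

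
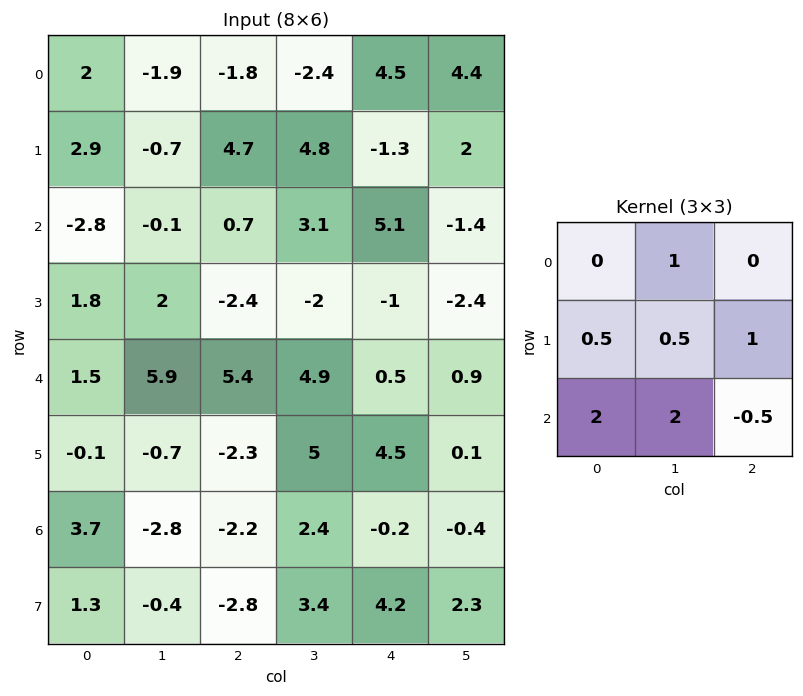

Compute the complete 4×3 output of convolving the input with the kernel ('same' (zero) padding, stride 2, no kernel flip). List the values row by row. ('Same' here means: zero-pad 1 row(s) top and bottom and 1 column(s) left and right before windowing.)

5.25 1.35 11.45
4 8.3 -3.4
8.6 -0.35 21.55
1.75 -10.5 19.25

Output[0,0]: The receptive field on the zero-padded input at this output position is [0 0 0 / 0 2 -1.9 / 0 2.9 -0.7]. Elementwise product with the kernel and sum: 0·1 + 0·0.5 + 2·0.5 + -1.9·1 + 0·2 + 2.9·2 + -0.7·-0.5.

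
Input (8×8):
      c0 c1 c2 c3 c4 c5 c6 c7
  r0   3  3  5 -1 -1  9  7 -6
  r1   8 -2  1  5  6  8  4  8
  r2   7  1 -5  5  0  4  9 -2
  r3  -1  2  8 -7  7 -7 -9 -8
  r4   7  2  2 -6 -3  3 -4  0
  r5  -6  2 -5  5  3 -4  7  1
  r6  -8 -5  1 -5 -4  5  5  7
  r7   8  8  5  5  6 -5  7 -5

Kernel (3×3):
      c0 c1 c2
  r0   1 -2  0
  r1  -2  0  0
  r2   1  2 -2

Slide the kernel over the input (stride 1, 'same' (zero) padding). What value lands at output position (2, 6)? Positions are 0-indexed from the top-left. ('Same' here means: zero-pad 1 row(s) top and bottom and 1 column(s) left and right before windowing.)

The receptive field on the zero-padded input at this output position is [8 4 8 / 4 9 -2 / -7 -9 -8]. Elementwise product with the kernel and sum: 8·1 + 4·-2 + 4·-2 + -7·1 + -9·2 + -8·-2.

-17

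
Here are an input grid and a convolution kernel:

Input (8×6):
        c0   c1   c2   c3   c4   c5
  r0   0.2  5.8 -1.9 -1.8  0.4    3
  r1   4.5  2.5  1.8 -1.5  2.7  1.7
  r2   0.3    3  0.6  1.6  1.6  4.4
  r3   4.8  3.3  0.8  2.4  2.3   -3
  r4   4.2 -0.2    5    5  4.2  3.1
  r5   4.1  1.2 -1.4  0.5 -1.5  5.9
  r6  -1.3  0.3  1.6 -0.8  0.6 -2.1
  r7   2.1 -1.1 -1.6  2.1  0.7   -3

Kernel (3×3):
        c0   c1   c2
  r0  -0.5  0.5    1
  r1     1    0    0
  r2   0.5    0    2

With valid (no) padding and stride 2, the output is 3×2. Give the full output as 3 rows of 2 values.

6.75 5.75
18.85 13.8
9.45 4.8

Output[0,0]: The receptive field on the input at this output position is [0.2 5.8 -1.9 / 4.5 2.5 1.8 / 0.3 3 0.6]. Elementwise product with the kernel and sum: 0.2·-0.5 + 5.8·0.5 + -1.9·1 + 4.5·1 + 0.3·0.5 + 0.6·2.
Output[0,1]: The receptive field on the input at this output position is [-1.9 -1.8 0.4 / 1.8 -1.5 2.7 / 0.6 1.6 1.6]. Elementwise product with the kernel and sum: -1.9·-0.5 + -1.8·0.5 + 0.4·1 + 1.8·1 + 0.6·0.5 + 1.6·2.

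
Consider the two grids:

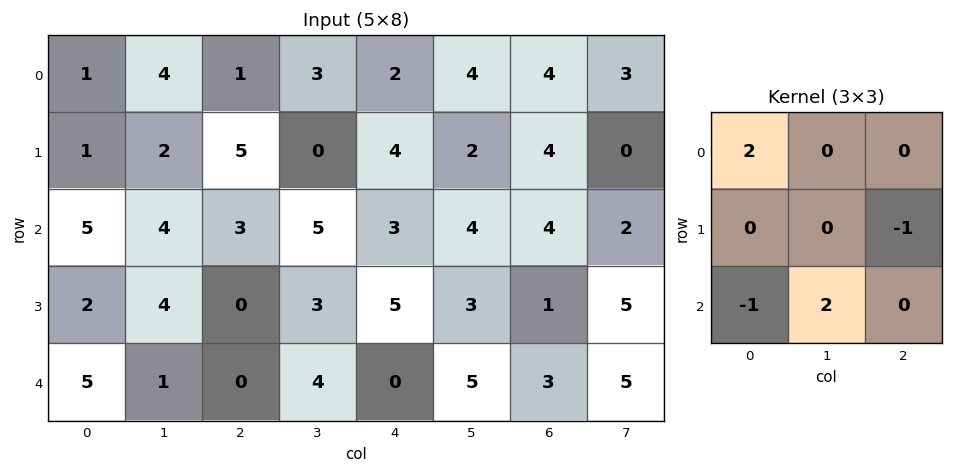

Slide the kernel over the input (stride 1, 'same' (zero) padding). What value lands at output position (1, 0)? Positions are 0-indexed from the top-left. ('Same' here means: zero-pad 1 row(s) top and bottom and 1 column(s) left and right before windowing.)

The receptive field on the zero-padded input at this output position is [0 1 4 / 0 1 2 / 0 5 4]. Elementwise product with the kernel and sum: 0·2 + 2·-1 + 0·-1 + 5·2.

8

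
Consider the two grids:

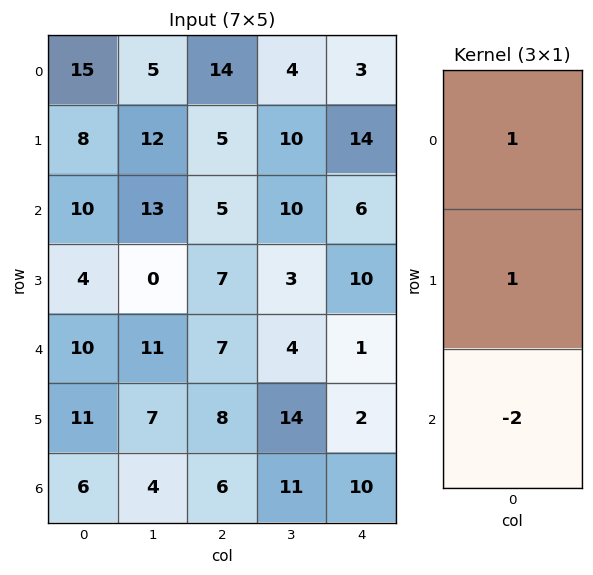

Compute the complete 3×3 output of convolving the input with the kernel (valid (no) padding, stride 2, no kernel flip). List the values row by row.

3 9 5
-6 -2 14
9 3 -17

Output[0,0]: The receptive field on the input at this output position is [15 / 8 / 10]. Elementwise product with the kernel and sum: 15·1 + 8·1 + 10·-2.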